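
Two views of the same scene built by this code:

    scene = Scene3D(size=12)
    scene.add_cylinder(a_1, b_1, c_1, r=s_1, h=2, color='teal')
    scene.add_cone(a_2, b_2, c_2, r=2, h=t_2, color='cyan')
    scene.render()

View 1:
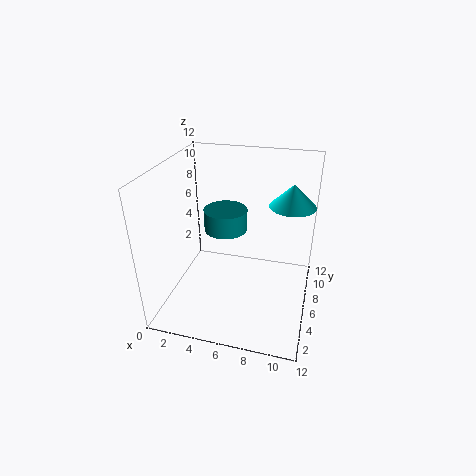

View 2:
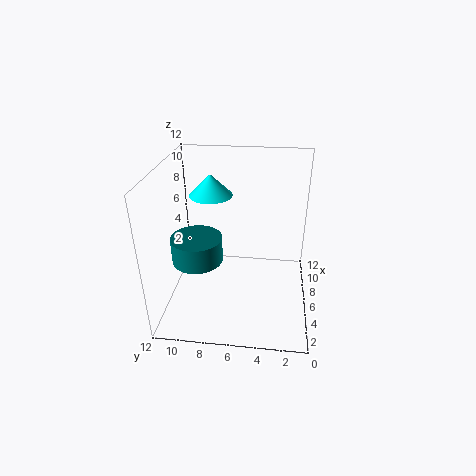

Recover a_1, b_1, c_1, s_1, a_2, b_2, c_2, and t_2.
a_1 = 4, b_1 = 9, c_1 = 5, s_1 = 2, a_2 = 10, b_2 = 9, c_2 = 8, t_2 = 2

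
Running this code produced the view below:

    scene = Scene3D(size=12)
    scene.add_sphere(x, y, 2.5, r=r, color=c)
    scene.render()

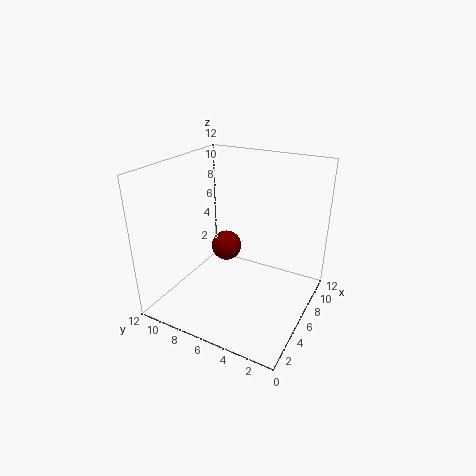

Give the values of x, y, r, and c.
x = 10, y = 9.5, r = 1.5, c = 'maroon'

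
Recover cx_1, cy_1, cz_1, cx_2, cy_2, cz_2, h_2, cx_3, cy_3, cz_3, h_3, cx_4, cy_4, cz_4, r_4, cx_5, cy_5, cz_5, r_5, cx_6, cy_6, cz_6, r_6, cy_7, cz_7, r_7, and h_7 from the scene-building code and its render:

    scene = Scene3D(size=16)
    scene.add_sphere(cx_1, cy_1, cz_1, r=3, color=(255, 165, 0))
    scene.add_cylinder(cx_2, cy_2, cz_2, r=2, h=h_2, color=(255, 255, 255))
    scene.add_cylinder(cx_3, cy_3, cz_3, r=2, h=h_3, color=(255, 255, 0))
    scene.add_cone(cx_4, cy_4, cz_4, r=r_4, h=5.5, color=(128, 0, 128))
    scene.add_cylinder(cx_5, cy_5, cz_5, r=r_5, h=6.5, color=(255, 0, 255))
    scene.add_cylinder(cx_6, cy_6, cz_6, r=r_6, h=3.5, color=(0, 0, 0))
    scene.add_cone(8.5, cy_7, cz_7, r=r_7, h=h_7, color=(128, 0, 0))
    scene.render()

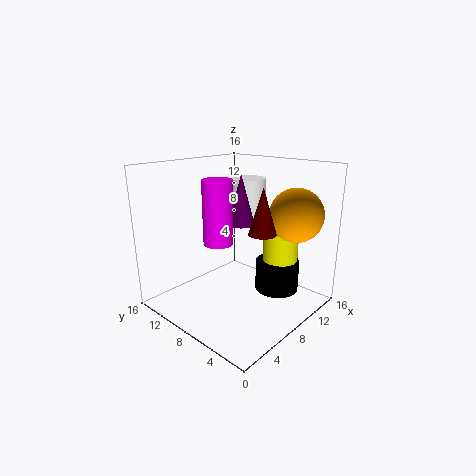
cx_1 = 12.5, cy_1 = 3.5, cz_1 = 10.5, cx_2 = 11.5, cy_2 = 9.5, cz_2 = 10, h_2 = 4, cx_3 = 12, cy_3 = 5, cz_3 = 4.5, h_3 = 3.5, cx_4 = 8.5, cy_4 = 8, cz_4 = 9.5, r_4 = 1.5, cx_5 = 4.5, cy_5 = 7.5, cz_5 = 8.5, r_5 = 1.5, cx_6 = 11.5, cy_6 = 5, cz_6 = 1.5, r_6 = 2.5, cy_7 = 5, cz_7 = 9, r_7 = 1.5, h_7 = 5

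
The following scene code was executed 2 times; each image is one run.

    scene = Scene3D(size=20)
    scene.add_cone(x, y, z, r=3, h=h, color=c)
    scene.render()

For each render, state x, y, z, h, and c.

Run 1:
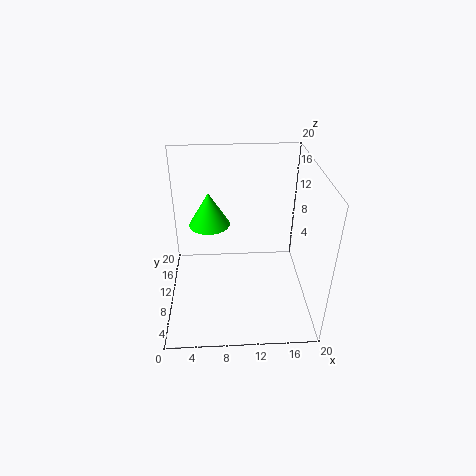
x = 6
y = 14
z = 10
h = 5
c = 'lime'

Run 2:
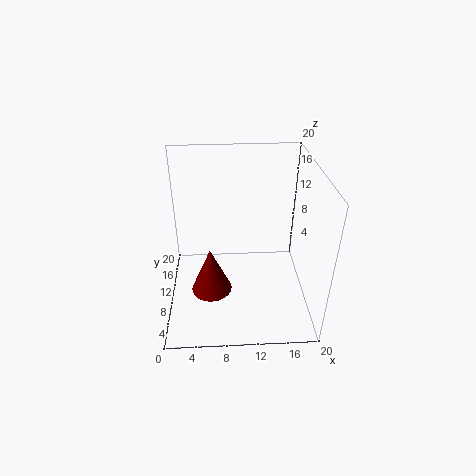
x = 6
y = 10
z = 1
h = 7
c = 'maroon'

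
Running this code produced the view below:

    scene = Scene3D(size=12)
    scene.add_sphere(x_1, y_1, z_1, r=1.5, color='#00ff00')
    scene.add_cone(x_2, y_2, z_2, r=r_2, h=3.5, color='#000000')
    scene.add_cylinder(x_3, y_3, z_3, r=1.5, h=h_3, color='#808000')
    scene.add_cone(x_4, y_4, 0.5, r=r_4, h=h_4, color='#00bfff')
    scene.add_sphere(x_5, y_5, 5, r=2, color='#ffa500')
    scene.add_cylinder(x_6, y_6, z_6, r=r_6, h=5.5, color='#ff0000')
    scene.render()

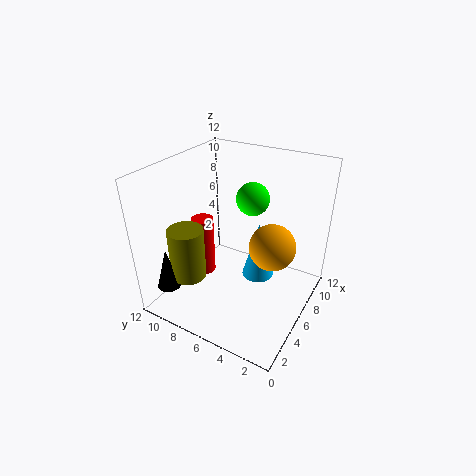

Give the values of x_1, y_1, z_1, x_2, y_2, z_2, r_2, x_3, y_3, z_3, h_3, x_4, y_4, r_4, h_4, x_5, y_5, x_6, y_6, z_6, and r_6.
x_1 = 9.5; y_1 = 6.5; z_1 = 8; x_2 = 2; y_2 = 10.5; z_2 = 2; r_2 = 1; x_3 = 3.5; y_3 = 9.5; z_3 = 2.5; h_3 = 4.5; x_4 = 9; y_4 = 5.5; r_4 = 1.5; h_4 = 5.5; x_5 = 7.5; y_5 = 3.5; x_6 = 6.5; y_6 = 10; z_6 = 1; r_6 = 1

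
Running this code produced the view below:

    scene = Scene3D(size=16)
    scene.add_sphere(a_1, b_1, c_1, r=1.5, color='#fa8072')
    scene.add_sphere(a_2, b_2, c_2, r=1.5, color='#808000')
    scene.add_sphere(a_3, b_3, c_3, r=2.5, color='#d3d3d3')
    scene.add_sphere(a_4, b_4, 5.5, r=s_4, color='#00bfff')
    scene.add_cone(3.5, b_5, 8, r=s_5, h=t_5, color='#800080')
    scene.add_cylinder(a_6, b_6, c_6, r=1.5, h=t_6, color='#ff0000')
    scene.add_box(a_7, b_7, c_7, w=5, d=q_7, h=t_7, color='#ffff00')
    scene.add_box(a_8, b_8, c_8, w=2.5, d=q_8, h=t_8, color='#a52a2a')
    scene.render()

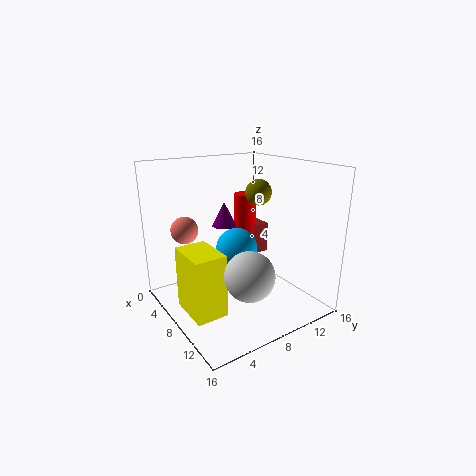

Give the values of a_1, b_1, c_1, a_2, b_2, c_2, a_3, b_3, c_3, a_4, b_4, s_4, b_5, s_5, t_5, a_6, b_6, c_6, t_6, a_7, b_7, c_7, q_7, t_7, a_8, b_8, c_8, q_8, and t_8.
a_1 = 5, b_1 = 3, c_1 = 9, a_2 = 7, b_2 = 11.5, c_2 = 12.5, a_3 = 13, b_3 = 6, c_3 = 6, a_4 = 5.5, b_4 = 9.5, s_4 = 2.5, b_5 = 9, s_5 = 1.5, t_5 = 3, a_6 = 1.5, b_6 = 13.5, c_6 = 6, t_6 = 5, a_7 = 5.5, b_7 = 1.5, c_7 = 0.5, q_7 = 3.5, t_7 = 7, a_8 = 1, b_8 = 14, c_8 = 3, q_8 = 2, t_8 = 4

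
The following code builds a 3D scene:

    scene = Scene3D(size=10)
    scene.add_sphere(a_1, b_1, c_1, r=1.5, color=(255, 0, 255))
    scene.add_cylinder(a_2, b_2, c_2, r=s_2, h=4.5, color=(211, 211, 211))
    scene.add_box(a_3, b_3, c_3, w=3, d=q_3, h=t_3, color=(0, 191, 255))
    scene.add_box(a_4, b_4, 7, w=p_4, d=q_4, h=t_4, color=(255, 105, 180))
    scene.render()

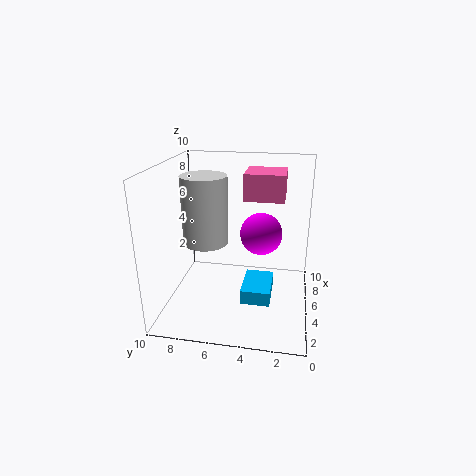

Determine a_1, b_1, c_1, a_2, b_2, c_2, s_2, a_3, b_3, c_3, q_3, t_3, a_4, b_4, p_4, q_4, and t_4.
a_1 = 6, b_1 = 3.5, c_1 = 5, a_2 = 4, b_2 = 7, c_2 = 5, s_2 = 1.5, a_3 = 3, b_3 = 2.5, c_3 = 1, q_3 = 2, t_3 = 1, a_4 = 7, b_4 = 2, p_4 = 3, q_4 = 3, t_4 = 2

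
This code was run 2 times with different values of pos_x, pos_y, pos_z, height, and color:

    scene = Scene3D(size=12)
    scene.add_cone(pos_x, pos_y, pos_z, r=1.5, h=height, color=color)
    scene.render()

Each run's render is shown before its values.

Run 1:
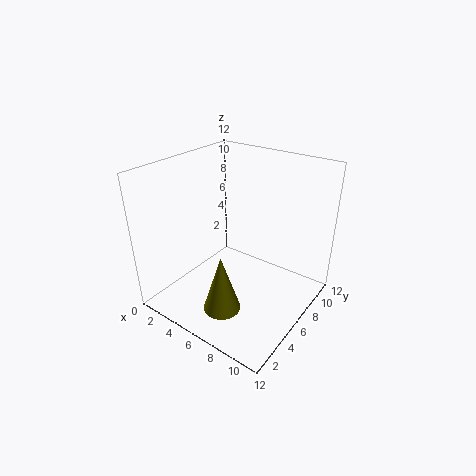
pos_x = 6.75
pos_y = 2.75
pos_z = 1.25
height = 4.75
color = 'olive'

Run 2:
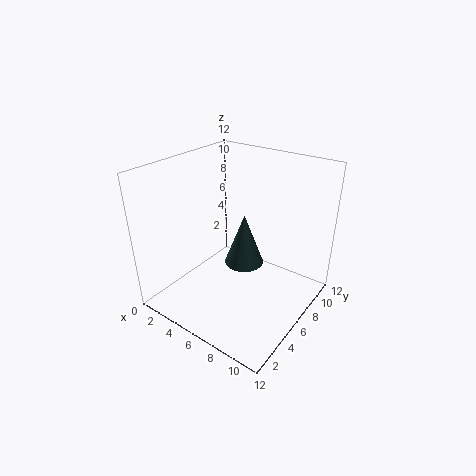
pos_x = 7.5
pos_y = 4.75
pos_z = 5
height = 4
color = 'darkslategray'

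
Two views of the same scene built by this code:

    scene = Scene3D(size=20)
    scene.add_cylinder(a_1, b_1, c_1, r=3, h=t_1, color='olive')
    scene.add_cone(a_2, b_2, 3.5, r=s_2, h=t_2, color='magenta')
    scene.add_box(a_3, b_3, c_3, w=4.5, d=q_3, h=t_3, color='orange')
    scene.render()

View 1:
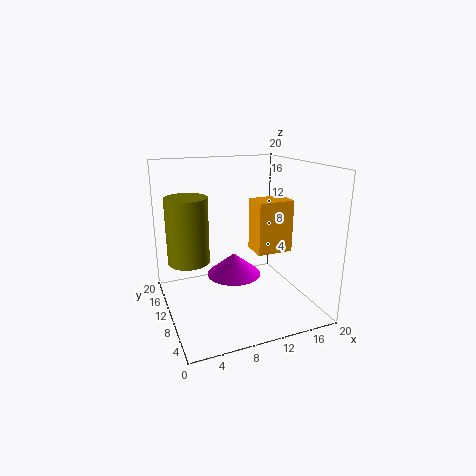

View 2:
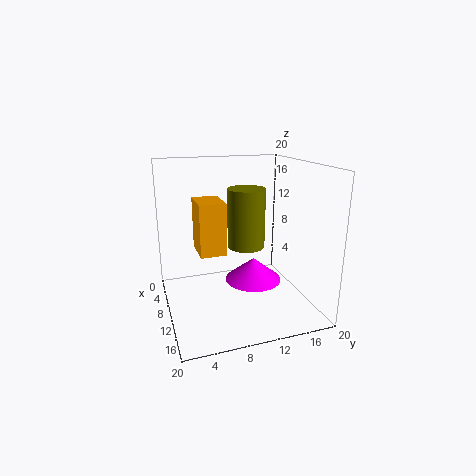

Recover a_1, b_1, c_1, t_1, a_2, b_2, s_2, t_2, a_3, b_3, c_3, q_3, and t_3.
a_1 = 3.75, b_1 = 13.5, c_1 = 6, t_1 = 9.5, a_2 = 10.25, b_2 = 12.25, s_2 = 4, t_2 = 3.25, a_3 = 10.25, b_3 = 3.75, c_3 = 9.75, q_3 = 3.25, t_3 = 6.5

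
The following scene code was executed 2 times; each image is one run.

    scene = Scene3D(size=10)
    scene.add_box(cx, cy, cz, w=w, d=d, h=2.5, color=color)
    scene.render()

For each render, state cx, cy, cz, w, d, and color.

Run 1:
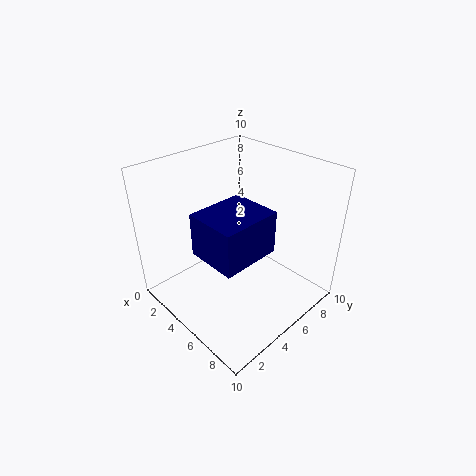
cx = 6
cy = 0.5
cz = 6.5
w = 3
d = 3.5
color = 'navy'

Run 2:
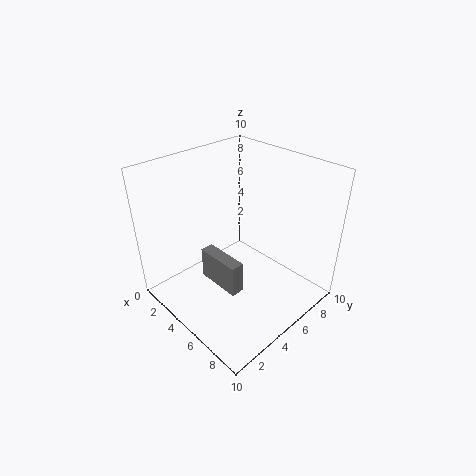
cx = 2
cy = 4
cz = 0.5
w = 3.5
d = 1
color = 'gray'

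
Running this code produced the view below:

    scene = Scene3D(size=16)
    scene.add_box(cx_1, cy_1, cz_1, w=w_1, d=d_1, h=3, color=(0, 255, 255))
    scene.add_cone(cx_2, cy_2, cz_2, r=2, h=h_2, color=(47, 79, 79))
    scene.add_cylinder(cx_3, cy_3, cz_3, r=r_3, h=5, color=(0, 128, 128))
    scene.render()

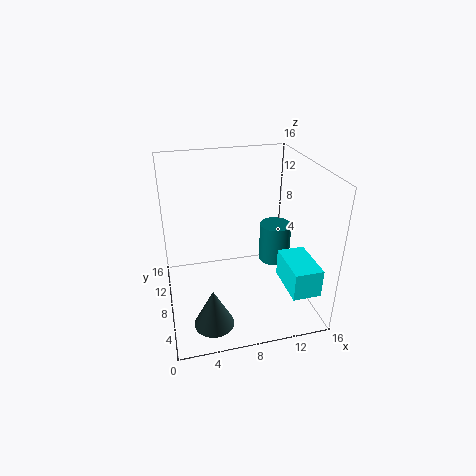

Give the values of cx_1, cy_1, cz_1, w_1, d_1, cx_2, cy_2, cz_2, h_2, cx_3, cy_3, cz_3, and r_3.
cx_1 = 12
cy_1 = 1
cz_1 = 4
w_1 = 3
d_1 = 5
cx_2 = 4
cy_2 = 2
cz_2 = 2
h_2 = 4
cx_3 = 14
cy_3 = 12
cz_3 = 2
r_3 = 2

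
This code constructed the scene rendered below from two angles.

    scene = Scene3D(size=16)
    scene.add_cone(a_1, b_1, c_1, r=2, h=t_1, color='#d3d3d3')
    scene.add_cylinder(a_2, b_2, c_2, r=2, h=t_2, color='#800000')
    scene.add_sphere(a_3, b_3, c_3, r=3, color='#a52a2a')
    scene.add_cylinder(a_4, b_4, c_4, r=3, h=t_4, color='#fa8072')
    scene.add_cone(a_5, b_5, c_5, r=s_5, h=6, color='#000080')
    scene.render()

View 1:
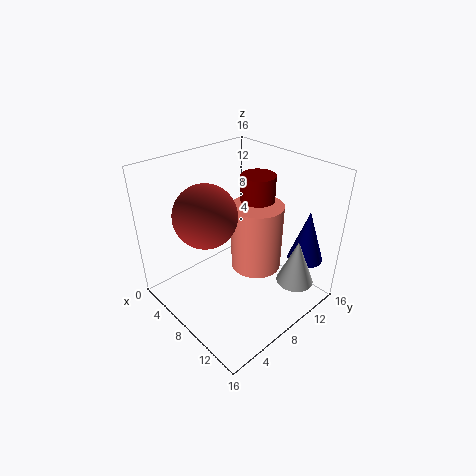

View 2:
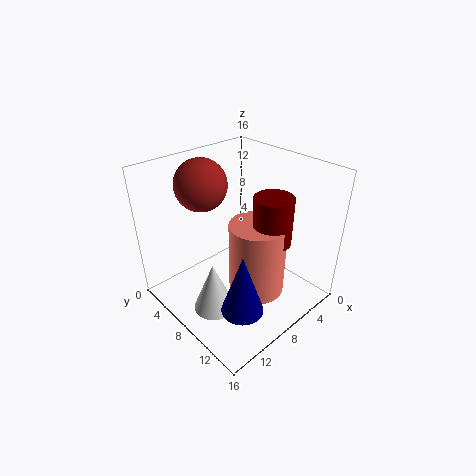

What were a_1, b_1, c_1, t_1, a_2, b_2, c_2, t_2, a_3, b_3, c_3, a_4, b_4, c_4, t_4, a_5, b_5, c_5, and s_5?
a_1 = 14; b_1 = 11; c_1 = 4; t_1 = 5; a_2 = 7; b_2 = 12; c_2 = 9; t_2 = 5; a_3 = 9; b_3 = 3; c_3 = 13; a_4 = 8; b_4 = 11; c_4 = 3; t_4 = 8; a_5 = 13; b_5 = 14; c_5 = 5; s_5 = 2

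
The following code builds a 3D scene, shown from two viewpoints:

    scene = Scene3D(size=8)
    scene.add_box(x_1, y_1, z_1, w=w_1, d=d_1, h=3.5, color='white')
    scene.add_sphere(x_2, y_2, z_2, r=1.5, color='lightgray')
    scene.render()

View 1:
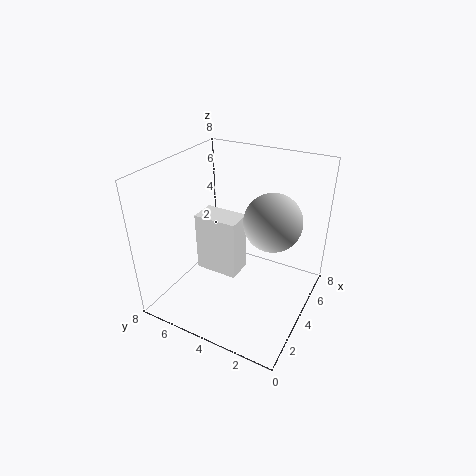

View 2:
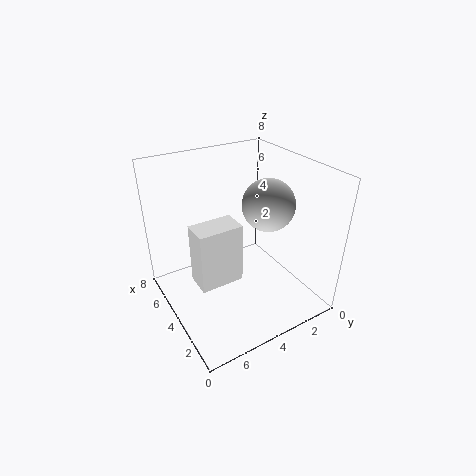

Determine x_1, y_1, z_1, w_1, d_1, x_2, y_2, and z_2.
x_1 = 3.5, y_1 = 4, z_1 = 1.5, w_1 = 1.5, d_1 = 2.5, x_2 = 4, y_2 = 2, z_2 = 5.5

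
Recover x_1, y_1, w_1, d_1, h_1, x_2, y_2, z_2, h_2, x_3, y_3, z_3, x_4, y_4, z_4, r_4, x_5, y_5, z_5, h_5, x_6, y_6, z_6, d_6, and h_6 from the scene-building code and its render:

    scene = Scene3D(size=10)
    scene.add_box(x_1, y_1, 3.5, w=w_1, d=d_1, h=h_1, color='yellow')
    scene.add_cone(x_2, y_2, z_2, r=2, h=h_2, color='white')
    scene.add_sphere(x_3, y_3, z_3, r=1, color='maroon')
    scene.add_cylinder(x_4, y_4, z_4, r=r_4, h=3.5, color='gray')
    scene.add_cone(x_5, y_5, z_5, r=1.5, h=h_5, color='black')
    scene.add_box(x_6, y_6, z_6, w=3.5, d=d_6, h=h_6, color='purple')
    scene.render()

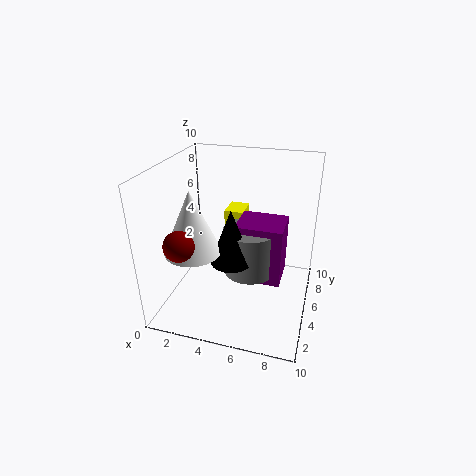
x_1 = 3, y_1 = 8, w_1 = 1.5, d_1 = 2, h_1 = 2, x_2 = 2, y_2 = 4, z_2 = 4, h_2 = 4.5, x_3 = 2, y_3 = 2, z_3 = 5.5, x_4 = 5.5, y_4 = 6.5, z_4 = 1.5, r_4 = 2, x_5 = 4.5, y_5 = 5, z_5 = 3, h_5 = 4, x_6 = 4.5, y_6 = 5.5, z_6 = 1, d_6 = 3, h_6 = 4.5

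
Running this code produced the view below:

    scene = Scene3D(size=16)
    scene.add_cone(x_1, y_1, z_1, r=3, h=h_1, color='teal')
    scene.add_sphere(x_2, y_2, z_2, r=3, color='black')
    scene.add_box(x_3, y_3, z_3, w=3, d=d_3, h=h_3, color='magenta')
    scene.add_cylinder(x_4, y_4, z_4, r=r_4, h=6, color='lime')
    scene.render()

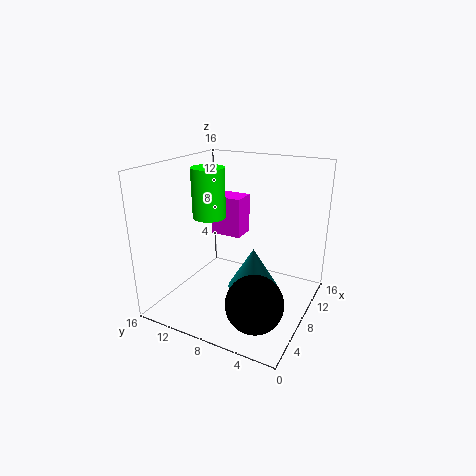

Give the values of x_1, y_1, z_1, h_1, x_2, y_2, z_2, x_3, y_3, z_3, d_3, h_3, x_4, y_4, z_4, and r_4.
x_1 = 10, y_1 = 7, z_1 = 1, h_1 = 5, x_2 = 4, y_2 = 4, z_2 = 3, x_3 = 12, y_3 = 10, z_3 = 6, d_3 = 4, h_3 = 5, x_4 = 10, y_4 = 13, z_4 = 9, r_4 = 2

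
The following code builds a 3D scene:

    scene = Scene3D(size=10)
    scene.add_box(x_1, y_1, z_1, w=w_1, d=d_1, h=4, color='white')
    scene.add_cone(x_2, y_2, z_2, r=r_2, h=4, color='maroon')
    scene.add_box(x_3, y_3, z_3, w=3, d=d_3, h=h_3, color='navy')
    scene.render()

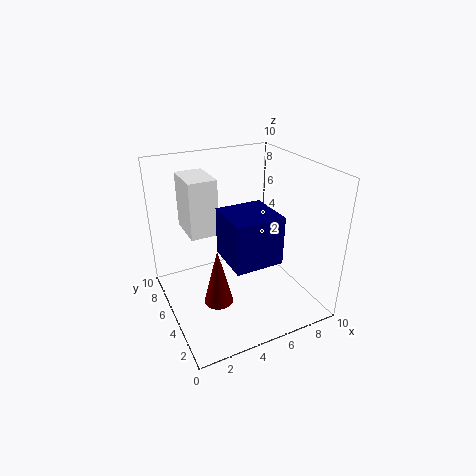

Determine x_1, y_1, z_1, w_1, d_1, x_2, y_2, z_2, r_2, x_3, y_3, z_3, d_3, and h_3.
x_1 = 2, y_1 = 6, z_1 = 5, w_1 = 2, d_1 = 3, x_2 = 3, y_2 = 4, z_2 = 1, r_2 = 1, x_3 = 3, y_3 = 1, z_3 = 5, d_3 = 3, h_3 = 3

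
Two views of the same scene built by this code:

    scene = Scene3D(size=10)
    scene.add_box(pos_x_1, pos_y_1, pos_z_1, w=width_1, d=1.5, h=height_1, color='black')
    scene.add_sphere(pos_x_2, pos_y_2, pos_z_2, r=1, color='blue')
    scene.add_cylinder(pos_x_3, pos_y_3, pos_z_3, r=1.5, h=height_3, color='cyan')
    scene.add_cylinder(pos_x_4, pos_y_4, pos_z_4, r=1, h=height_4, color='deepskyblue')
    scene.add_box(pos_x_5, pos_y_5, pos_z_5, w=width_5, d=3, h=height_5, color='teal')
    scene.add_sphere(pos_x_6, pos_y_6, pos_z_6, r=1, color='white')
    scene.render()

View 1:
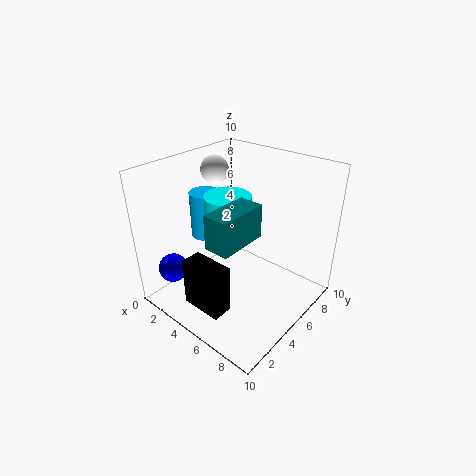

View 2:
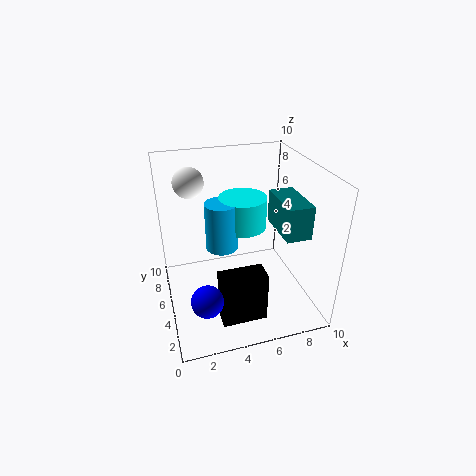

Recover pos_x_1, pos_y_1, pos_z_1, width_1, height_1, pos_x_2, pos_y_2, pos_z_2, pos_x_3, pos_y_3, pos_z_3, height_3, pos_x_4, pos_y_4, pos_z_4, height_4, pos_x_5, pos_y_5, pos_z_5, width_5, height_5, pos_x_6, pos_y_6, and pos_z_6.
pos_x_1 = 3, pos_y_1 = 1.5, pos_z_1 = 0.5, width_1 = 3, height_1 = 3.5, pos_x_2 = 2, pos_y_2 = 1.5, pos_z_2 = 3, pos_x_3 = 5, pos_y_3 = 4, pos_z_3 = 6.5, height_3 = 2, pos_x_4 = 3.5, pos_y_4 = 3.5, pos_z_4 = 5.5, height_4 = 3, pos_x_5 = 6.5, pos_y_5 = 0.5, pos_z_5 = 7, width_5 = 1.5, height_5 = 2, pos_x_6 = 2, pos_y_6 = 6, pos_z_6 = 9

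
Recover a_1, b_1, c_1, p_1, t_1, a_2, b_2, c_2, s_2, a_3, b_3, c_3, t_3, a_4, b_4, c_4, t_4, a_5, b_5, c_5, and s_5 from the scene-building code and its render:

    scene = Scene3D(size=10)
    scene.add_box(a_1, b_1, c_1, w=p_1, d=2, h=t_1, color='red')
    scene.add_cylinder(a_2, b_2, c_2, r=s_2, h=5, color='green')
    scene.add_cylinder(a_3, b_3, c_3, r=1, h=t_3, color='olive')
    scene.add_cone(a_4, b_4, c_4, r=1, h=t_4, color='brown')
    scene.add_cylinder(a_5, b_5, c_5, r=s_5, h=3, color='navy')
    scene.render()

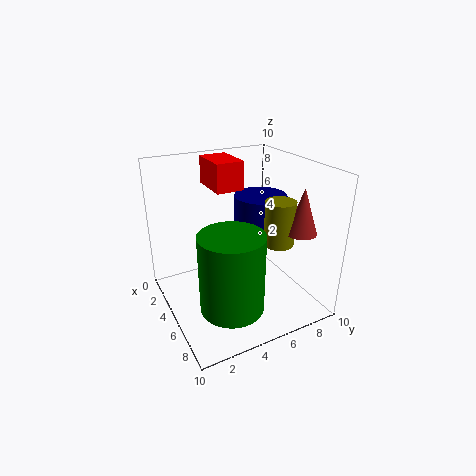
a_1 = 1
b_1 = 4
c_1 = 8
p_1 = 3
t_1 = 2
a_2 = 8
b_2 = 3
c_2 = 2
s_2 = 2
a_3 = 7
b_3 = 7
c_3 = 5
t_3 = 3
a_4 = 8
b_4 = 8
c_4 = 6
t_4 = 3
a_5 = 3
b_5 = 8
c_5 = 4
s_5 = 2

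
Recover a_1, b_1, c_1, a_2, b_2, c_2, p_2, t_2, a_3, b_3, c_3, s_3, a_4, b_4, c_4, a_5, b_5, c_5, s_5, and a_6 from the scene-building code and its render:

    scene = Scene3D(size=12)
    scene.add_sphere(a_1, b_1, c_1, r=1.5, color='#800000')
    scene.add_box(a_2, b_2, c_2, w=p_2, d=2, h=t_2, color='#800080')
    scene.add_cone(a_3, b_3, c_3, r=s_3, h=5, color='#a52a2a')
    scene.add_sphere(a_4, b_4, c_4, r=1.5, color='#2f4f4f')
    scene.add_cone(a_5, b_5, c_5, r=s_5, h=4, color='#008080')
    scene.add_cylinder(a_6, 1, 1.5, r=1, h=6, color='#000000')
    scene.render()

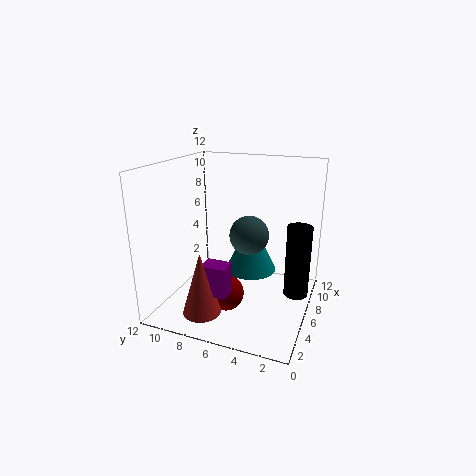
a_1 = 4.5; b_1 = 6.5; c_1 = 1.5; a_2 = 2; b_2 = 5.5; c_2 = 2.5; p_2 = 1.5; t_2 = 2.5; a_3 = 2; b_3 = 7.5; c_3 = 1; s_3 = 1.5; a_4 = 4.5; b_4 = 4.5; c_4 = 7; a_5 = 5; b_5 = 4.5; c_5 = 4; s_5 = 2; a_6 = 6.5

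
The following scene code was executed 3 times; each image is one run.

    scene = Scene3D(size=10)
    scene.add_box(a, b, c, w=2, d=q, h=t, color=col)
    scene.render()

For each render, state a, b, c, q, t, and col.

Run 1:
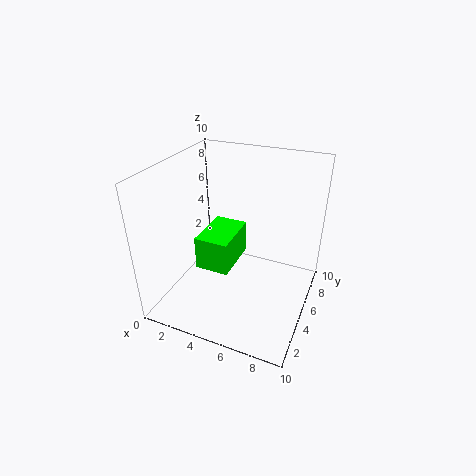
a = 4, b = 1, c = 5, q = 3, t = 2, col = 'lime'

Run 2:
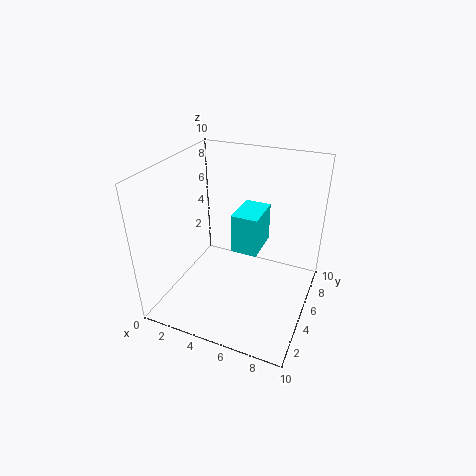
a = 4, b = 6, c = 3, q = 3, t = 3, col = 'cyan'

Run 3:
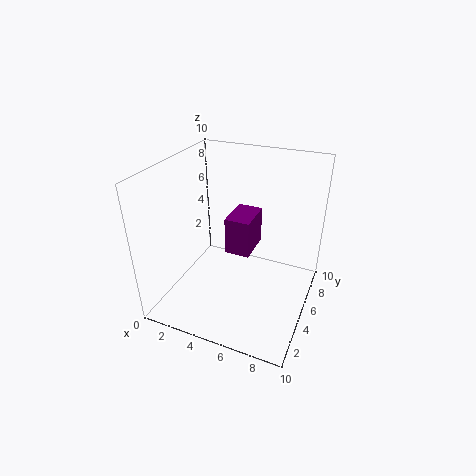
a = 3, b = 7, c = 2, q = 3, t = 3, col = 'purple'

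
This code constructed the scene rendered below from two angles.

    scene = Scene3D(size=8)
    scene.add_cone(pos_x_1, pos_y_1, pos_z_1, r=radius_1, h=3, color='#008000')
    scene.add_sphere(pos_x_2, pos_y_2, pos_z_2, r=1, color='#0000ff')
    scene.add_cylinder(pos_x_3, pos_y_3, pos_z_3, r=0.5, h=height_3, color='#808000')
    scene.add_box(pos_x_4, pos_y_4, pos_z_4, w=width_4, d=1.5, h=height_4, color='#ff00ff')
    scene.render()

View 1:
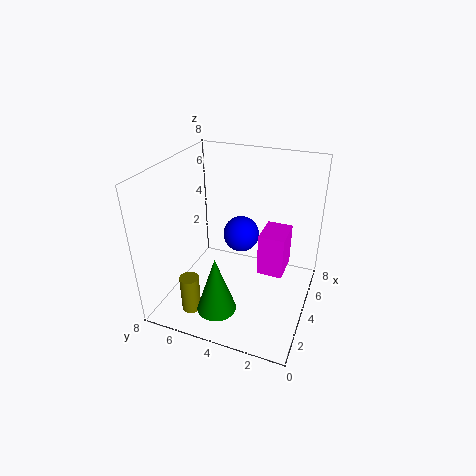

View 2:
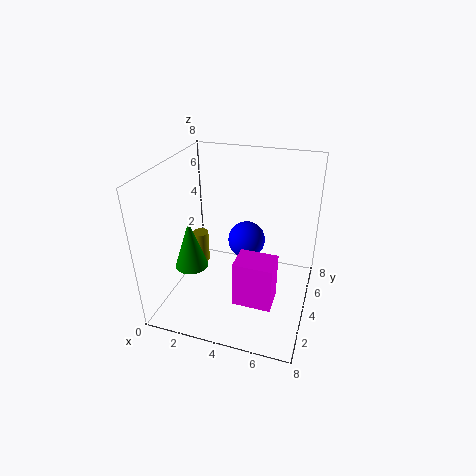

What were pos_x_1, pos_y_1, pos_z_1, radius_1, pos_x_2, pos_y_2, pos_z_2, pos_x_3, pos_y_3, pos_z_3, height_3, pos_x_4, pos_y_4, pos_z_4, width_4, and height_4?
pos_x_1 = 1, pos_y_1 = 4, pos_z_1 = 1.5, radius_1 = 1, pos_x_2 = 4.5, pos_y_2 = 4, pos_z_2 = 4, pos_x_3 = 1, pos_y_3 = 5.5, pos_z_3 = 1, height_3 = 2, pos_x_4 = 4.5, pos_y_4 = 1.5, pos_z_4 = 1.5, width_4 = 2, height_4 = 2.5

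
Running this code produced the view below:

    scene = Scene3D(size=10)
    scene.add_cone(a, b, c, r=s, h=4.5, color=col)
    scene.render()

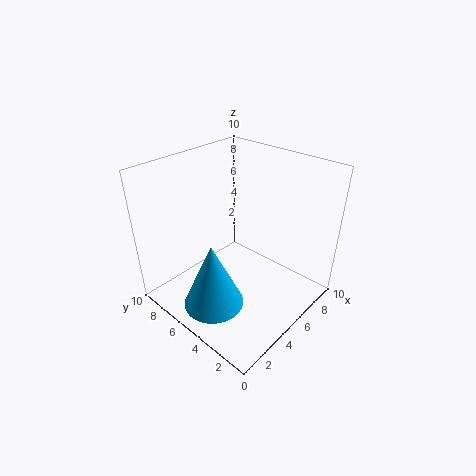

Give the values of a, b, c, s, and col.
a = 2
b = 4.5
c = 1.5
s = 2
col = 'deepskyblue'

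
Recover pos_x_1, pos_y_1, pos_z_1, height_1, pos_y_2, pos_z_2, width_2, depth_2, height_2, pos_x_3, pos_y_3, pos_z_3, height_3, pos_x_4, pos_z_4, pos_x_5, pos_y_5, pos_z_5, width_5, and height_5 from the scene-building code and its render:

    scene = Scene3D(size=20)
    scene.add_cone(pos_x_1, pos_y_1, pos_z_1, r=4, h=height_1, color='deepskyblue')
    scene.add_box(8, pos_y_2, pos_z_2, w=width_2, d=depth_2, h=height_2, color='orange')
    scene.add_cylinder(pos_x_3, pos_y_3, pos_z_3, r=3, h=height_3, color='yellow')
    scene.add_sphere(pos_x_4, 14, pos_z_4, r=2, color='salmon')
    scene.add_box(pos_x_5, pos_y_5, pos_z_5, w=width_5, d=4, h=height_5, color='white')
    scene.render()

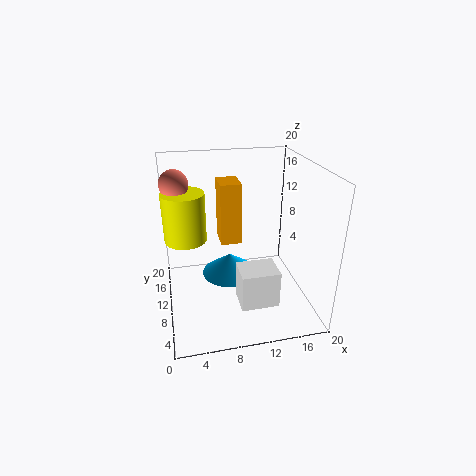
pos_x_1 = 9, pos_y_1 = 11, pos_z_1 = 4, height_1 = 3, pos_y_2 = 12, pos_z_2 = 8, width_2 = 3, depth_2 = 4, height_2 = 9, pos_x_3 = 3, pos_y_3 = 13, pos_z_3 = 9, height_3 = 7, pos_x_4 = 2, pos_z_4 = 17, pos_x_5 = 9, pos_y_5 = 3, pos_z_5 = 3, width_5 = 5, height_5 = 5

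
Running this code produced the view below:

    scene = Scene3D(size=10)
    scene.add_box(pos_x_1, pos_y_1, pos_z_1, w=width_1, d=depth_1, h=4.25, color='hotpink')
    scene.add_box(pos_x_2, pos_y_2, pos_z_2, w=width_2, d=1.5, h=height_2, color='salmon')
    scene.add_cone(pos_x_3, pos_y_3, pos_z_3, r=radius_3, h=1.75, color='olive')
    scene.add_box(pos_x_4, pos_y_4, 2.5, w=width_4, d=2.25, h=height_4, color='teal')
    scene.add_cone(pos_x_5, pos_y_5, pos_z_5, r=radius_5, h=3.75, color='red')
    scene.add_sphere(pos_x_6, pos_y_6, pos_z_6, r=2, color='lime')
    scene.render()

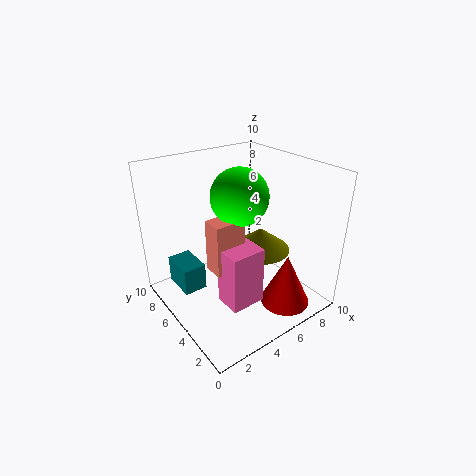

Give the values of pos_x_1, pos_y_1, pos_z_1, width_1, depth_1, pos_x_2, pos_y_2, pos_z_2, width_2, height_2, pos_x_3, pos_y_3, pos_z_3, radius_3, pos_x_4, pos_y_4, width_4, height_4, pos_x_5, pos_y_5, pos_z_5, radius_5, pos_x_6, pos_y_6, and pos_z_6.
pos_x_1 = 3.25
pos_y_1 = 3
pos_z_1 = 0.5
width_1 = 2.5
depth_1 = 2
pos_x_2 = 3
pos_y_2 = 4.5
pos_z_2 = 2.75
width_2 = 2.25
height_2 = 3.75
pos_x_3 = 7.5
pos_y_3 = 5.5
pos_z_3 = 3
radius_3 = 2.25
pos_x_4 = 0.5
pos_y_4 = 4.5
width_4 = 1.5
height_4 = 1.75
pos_x_5 = 7.25
pos_y_5 = 2.25
pos_z_5 = 0.25
radius_5 = 1.75
pos_x_6 = 5.5
pos_y_6 = 5.5
pos_z_6 = 7.75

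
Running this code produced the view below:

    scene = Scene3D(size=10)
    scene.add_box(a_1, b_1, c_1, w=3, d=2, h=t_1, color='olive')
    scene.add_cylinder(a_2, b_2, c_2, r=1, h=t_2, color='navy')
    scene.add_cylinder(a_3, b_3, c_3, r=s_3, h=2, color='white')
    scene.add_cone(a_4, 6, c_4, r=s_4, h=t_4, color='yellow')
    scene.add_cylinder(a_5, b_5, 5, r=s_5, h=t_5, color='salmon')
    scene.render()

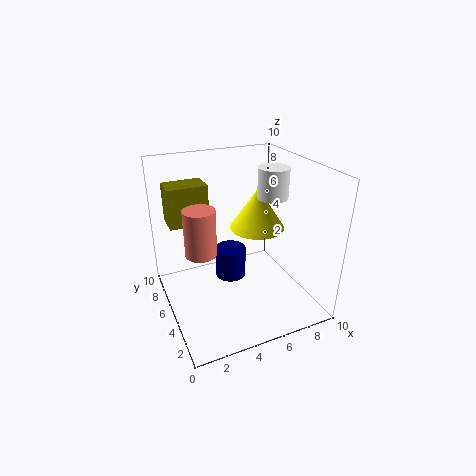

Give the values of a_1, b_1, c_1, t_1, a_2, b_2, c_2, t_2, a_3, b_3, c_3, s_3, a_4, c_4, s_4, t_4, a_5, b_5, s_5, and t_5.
a_1 = 1; b_1 = 8; c_1 = 5; t_1 = 3; a_2 = 4; b_2 = 4; c_2 = 3; t_2 = 2; a_3 = 7; b_3 = 4; c_3 = 8; s_3 = 1; a_4 = 7; c_4 = 5; s_4 = 2; t_4 = 3; a_5 = 2; b_5 = 4; s_5 = 1; t_5 = 3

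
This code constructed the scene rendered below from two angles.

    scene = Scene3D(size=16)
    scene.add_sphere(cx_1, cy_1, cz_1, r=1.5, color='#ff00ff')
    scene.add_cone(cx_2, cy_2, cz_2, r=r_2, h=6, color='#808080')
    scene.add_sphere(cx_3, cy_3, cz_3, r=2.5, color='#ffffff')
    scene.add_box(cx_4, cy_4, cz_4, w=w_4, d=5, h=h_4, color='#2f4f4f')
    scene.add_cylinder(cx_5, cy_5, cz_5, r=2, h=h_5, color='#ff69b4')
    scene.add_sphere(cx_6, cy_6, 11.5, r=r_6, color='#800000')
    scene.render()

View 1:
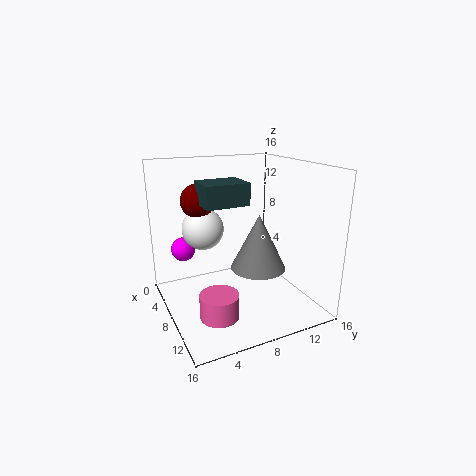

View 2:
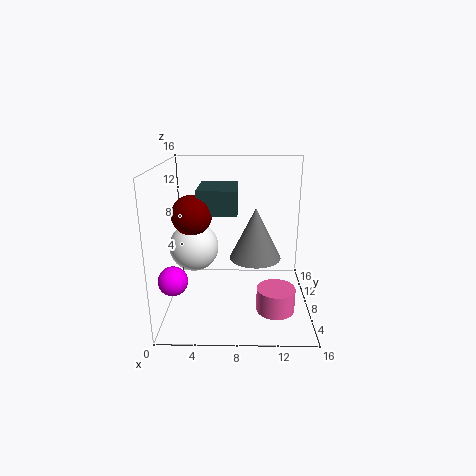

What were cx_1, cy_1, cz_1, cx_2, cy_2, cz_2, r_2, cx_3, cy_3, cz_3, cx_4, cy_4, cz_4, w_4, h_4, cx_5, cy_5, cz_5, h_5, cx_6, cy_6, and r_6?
cx_1 = 1.5
cy_1 = 3.5
cz_1 = 5
cx_2 = 10
cy_2 = 9.5
cz_2 = 5
r_2 = 3
cx_3 = 3.5
cy_3 = 5.5
cz_3 = 8
cx_4 = 4
cy_4 = 4.5
cz_4 = 11.5
w_4 = 4
h_4 = 2.5
cx_5 = 12
cy_5 = 4
cz_5 = 1.5
h_5 = 2.5
cx_6 = 3.5
cy_6 = 5
r_6 = 2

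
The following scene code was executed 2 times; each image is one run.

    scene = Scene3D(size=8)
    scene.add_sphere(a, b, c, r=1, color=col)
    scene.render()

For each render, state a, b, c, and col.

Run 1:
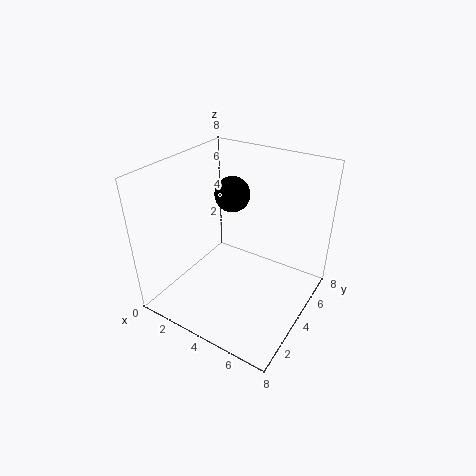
a = 3; b = 5; c = 6; col = 'black'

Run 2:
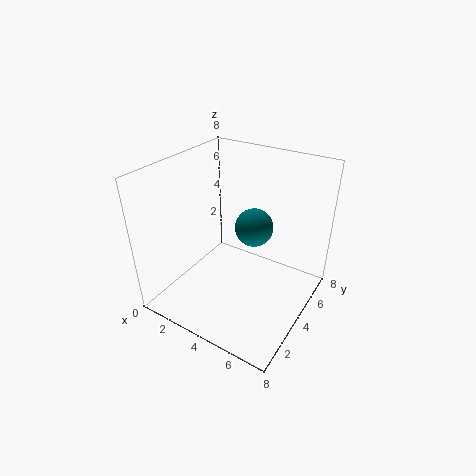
a = 5; b = 4; c = 5; col = 'teal'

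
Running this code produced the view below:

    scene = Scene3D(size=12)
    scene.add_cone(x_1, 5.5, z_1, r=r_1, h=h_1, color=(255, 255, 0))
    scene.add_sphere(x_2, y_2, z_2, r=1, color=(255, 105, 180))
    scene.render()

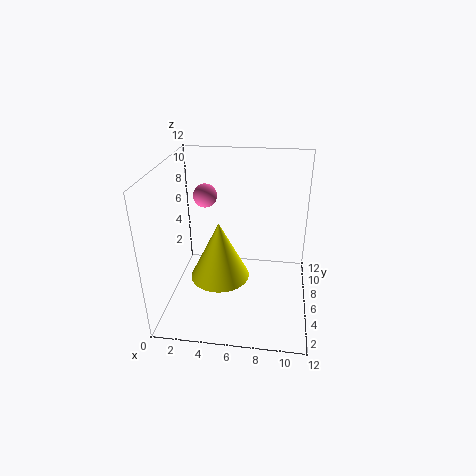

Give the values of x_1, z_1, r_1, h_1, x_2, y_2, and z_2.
x_1 = 4.5, z_1 = 2.5, r_1 = 2.5, h_1 = 5, x_2 = 3, y_2 = 7.5, z_2 = 9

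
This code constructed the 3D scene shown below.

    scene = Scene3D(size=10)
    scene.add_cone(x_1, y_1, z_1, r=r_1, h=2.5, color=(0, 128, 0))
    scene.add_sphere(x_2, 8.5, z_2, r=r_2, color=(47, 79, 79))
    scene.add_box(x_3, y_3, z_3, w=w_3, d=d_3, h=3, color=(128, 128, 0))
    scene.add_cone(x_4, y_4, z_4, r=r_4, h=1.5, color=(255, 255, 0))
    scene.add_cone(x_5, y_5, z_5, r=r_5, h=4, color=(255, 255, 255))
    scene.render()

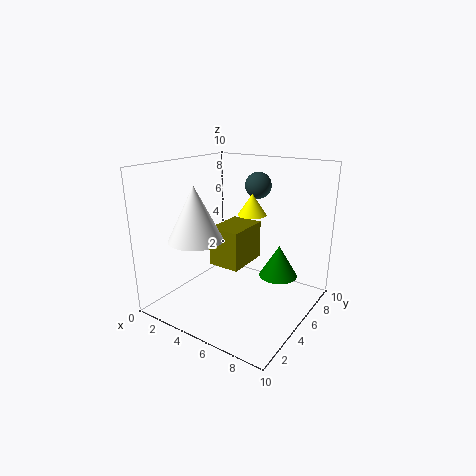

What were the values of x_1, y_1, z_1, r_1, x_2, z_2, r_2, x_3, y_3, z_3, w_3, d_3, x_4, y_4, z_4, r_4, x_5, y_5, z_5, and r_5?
x_1 = 6.5, y_1 = 8.5, z_1 = 1, r_1 = 1.5, x_2 = 4.5, z_2 = 8, r_2 = 1, x_3 = 2, y_3 = 5.5, z_3 = 2, w_3 = 2.5, d_3 = 3.5, x_4 = 5.5, y_4 = 6, z_4 = 6.5, r_4 = 1, x_5 = 2, y_5 = 4, z_5 = 4.5, r_5 = 2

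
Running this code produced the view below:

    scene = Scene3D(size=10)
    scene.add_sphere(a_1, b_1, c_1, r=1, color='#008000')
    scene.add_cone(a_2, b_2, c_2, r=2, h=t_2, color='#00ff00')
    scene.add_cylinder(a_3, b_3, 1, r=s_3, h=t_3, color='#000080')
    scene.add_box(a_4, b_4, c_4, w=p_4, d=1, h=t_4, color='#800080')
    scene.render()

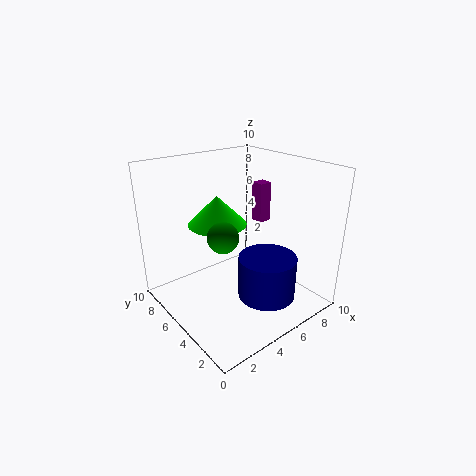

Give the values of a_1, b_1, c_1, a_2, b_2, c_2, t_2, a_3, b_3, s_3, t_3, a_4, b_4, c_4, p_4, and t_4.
a_1 = 3, b_1 = 4, c_1 = 6, a_2 = 4, b_2 = 6, c_2 = 6, t_2 = 2, a_3 = 6, b_3 = 3, s_3 = 2, t_3 = 3, a_4 = 8, b_4 = 6, c_4 = 5, p_4 = 1, t_4 = 3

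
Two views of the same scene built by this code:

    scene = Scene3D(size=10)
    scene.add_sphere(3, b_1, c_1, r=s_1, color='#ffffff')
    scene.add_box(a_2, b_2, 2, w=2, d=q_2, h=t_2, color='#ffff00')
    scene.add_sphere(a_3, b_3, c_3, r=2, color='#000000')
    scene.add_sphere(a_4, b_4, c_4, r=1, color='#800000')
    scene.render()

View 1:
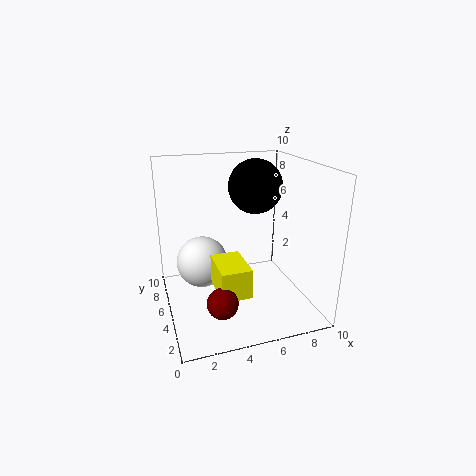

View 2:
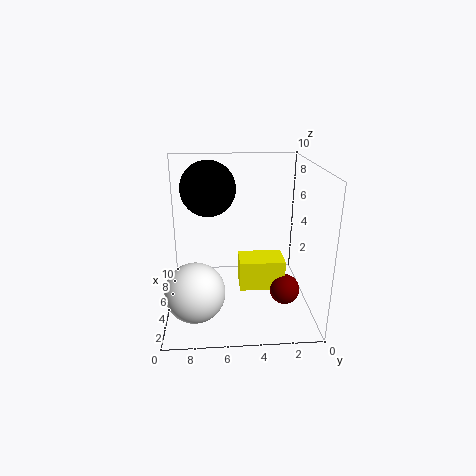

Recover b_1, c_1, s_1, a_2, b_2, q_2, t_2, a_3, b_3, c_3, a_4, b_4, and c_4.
b_1 = 8
c_1 = 2
s_1 = 2
a_2 = 3
b_2 = 2
q_2 = 3
t_2 = 2
a_3 = 7
b_3 = 7
c_3 = 8
a_4 = 3
b_4 = 2
c_4 = 2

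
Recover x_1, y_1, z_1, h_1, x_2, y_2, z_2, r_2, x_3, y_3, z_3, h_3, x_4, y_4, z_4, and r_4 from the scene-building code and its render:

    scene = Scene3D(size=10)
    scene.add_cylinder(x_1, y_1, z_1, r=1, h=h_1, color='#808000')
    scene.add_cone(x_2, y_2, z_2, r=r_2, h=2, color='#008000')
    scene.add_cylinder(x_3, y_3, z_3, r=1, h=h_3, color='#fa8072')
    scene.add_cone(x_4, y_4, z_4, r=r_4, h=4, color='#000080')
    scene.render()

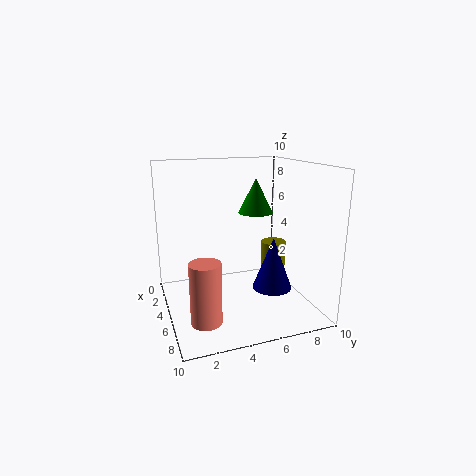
x_1 = 2.5, y_1 = 9, z_1 = 1.5, h_1 = 2, x_2 = 8, y_2 = 5, z_2 = 7.5, r_2 = 1, x_3 = 7.5, y_3 = 2, z_3 = 0.5, h_3 = 4, x_4 = 4.5, y_4 = 8, z_4 = 0.5, r_4 = 1.5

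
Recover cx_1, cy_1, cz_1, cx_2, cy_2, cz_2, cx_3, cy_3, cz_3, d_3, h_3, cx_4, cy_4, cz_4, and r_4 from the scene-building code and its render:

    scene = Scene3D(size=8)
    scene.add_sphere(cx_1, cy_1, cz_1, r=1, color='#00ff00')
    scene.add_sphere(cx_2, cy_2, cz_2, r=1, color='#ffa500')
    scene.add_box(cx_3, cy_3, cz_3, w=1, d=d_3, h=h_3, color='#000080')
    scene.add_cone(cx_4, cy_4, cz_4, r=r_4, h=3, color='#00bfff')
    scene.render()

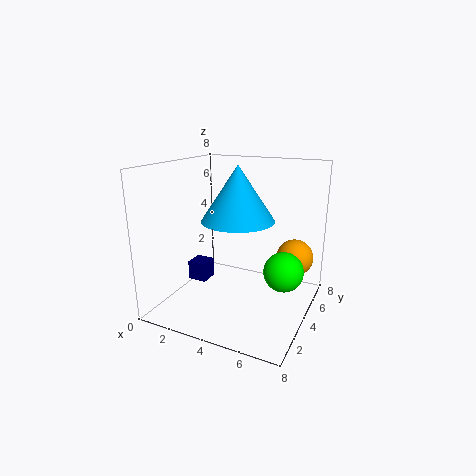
cx_1 = 7, cy_1 = 3, cz_1 = 3, cx_2 = 7, cy_2 = 5, cz_2 = 3, cx_3 = 2, cy_3 = 2, cz_3 = 2, d_3 = 1, h_3 = 1, cx_4 = 4, cy_4 = 4, cz_4 = 5, r_4 = 2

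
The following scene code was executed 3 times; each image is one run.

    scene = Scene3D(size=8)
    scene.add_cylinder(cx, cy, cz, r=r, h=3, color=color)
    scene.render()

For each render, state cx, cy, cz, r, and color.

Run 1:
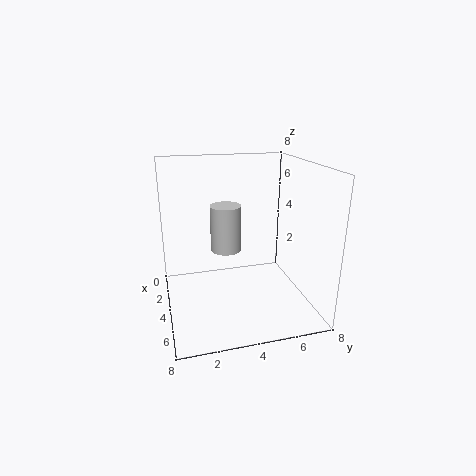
cx = 1
cy = 4
cz = 2
r = 1
color = 'lightgray'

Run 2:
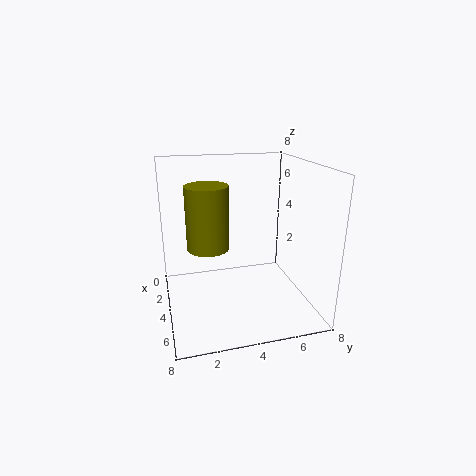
cx = 6
cy = 2
cz = 4.5
r = 1
color = 'olive'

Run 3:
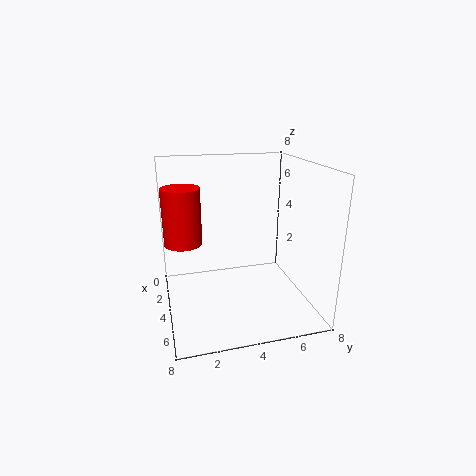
cx = 4
cy = 1
cz = 4
r = 1
color = 'red'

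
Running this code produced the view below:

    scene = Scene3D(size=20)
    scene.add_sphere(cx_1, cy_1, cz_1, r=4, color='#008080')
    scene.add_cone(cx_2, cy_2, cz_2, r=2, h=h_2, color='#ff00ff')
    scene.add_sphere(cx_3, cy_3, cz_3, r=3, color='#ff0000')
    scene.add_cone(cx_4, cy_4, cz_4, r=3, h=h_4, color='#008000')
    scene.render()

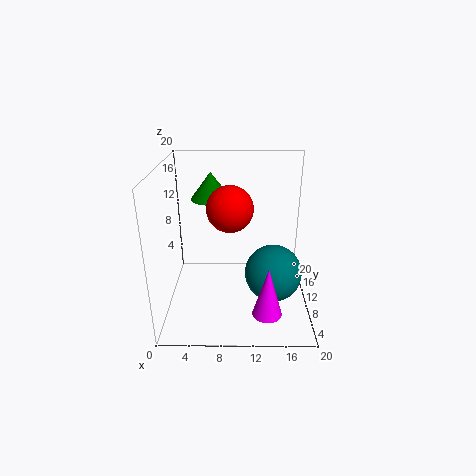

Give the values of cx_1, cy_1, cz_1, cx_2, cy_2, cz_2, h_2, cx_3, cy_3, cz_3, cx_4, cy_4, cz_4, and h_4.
cx_1 = 15; cy_1 = 9; cz_1 = 5; cx_2 = 14; cy_2 = 5; cz_2 = 1; h_2 = 7; cx_3 = 9; cy_3 = 8; cz_3 = 15; cx_4 = 6; cy_4 = 15; cz_4 = 14; h_4 = 4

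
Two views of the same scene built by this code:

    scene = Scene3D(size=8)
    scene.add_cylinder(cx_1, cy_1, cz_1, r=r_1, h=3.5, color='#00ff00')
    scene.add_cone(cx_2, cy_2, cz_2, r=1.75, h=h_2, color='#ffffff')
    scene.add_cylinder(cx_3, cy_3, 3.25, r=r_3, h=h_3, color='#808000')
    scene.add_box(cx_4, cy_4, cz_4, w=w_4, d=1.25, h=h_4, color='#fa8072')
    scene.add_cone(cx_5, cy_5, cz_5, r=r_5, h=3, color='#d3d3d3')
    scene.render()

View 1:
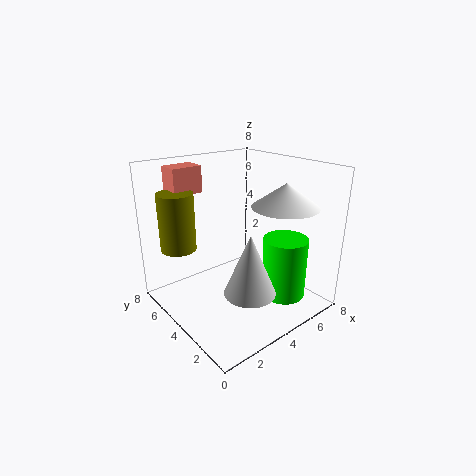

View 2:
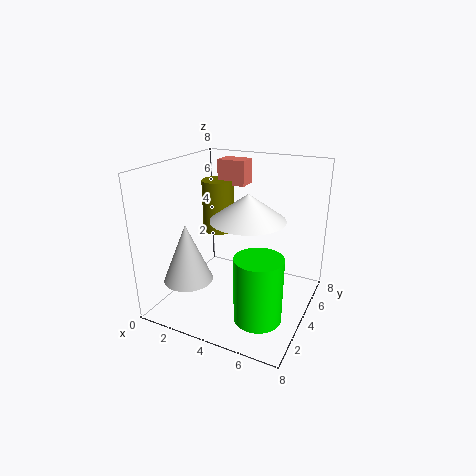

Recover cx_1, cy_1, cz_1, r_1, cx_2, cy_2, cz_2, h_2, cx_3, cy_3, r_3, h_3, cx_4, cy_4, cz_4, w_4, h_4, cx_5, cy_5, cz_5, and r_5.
cx_1 = 6, cy_1 = 2.25, cz_1 = 0.5, r_1 = 1.25, cx_2 = 5.5, cy_2 = 2, cz_2 = 6, h_2 = 1.25, cx_3 = 1.5, cy_3 = 6.25, r_3 = 1, h_3 = 3.25, cx_4 = 1.5, cy_4 = 6.25, cz_4 = 6.25, w_4 = 1.75, h_4 = 1.5, cx_5 = 2.5, cy_5 = 1.25, cz_5 = 2.5, r_5 = 1.25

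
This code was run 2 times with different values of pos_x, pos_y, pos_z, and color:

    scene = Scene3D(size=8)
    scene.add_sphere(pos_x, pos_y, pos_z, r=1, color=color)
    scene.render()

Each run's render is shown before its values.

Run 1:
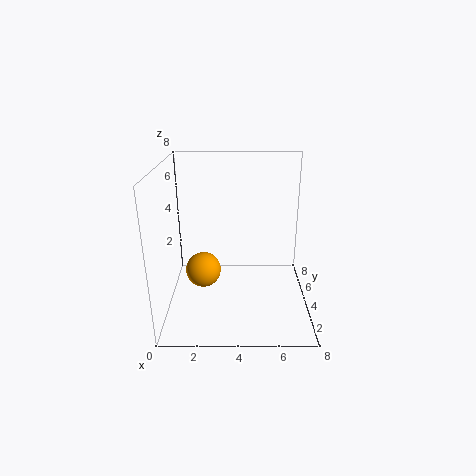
pos_x = 2
pos_y = 4
pos_z = 2
color = 'orange'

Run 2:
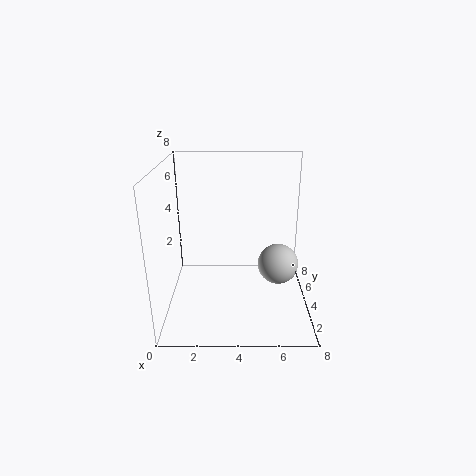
pos_x = 6
pos_y = 2
pos_z = 3.5
color = 'lightgray'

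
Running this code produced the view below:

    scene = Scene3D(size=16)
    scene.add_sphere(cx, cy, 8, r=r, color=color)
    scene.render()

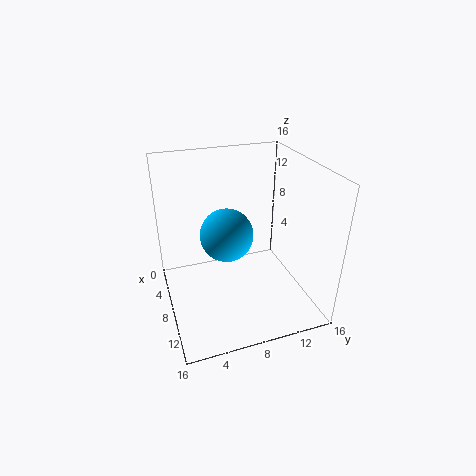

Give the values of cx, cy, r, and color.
cx = 7; cy = 7; r = 3; color = 'deepskyblue'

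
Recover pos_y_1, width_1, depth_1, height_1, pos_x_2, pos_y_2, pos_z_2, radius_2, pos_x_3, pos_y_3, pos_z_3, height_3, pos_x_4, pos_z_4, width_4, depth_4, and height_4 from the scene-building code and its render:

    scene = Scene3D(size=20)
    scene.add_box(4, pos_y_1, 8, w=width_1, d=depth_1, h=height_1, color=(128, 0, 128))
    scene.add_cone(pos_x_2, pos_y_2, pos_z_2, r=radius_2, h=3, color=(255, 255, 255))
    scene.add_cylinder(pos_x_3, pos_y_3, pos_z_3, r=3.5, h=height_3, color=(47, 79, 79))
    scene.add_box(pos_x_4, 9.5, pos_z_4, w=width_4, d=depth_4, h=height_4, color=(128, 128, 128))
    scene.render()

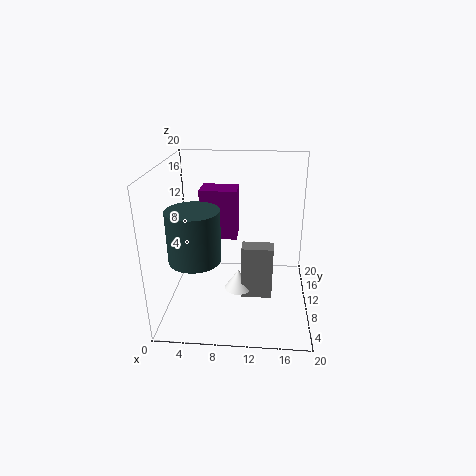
pos_y_1 = 13.5
width_1 = 5.5
depth_1 = 4
height_1 = 7.5
pos_x_2 = 10
pos_y_2 = 10.5
pos_z_2 = 1.5
radius_2 = 2
pos_x_3 = 4.5
pos_y_3 = 7
pos_z_3 = 8
height_3 = 7
pos_x_4 = 10.5
pos_z_4 = 0.5
width_4 = 4.5
depth_4 = 2.5
height_4 = 8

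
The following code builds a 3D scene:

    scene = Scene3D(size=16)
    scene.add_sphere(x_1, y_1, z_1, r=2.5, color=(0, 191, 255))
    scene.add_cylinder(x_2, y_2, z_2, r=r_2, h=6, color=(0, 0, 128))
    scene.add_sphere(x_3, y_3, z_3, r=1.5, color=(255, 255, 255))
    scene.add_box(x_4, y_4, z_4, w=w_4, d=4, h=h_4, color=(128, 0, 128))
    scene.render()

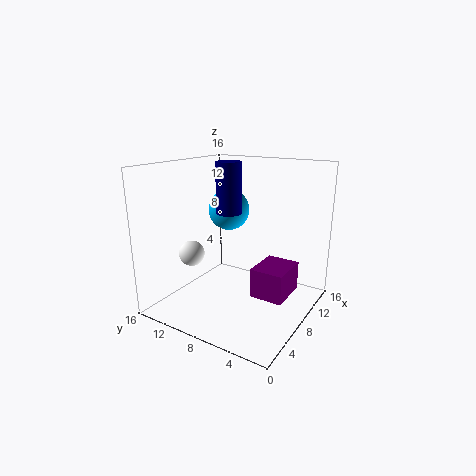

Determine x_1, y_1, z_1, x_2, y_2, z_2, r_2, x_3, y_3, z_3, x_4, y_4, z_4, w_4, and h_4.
x_1 = 11.5, y_1 = 11.5, z_1 = 10, x_2 = 10, y_2 = 10.5, z_2 = 10, r_2 = 1.5, x_3 = 6.5, y_3 = 13.5, z_3 = 5.5, x_4 = 9, y_4 = 3, z_4 = 0.5, w_4 = 5, h_4 = 3.5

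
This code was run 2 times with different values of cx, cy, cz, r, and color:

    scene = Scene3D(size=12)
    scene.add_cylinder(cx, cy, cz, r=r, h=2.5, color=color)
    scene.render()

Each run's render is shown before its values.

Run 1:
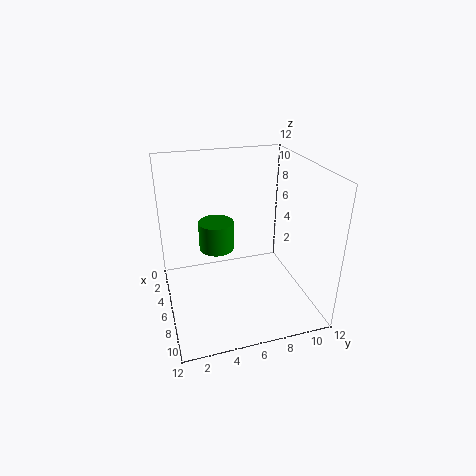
cx = 4.5
cy = 4.5
cz = 4.5
r = 1.5
color = 'green'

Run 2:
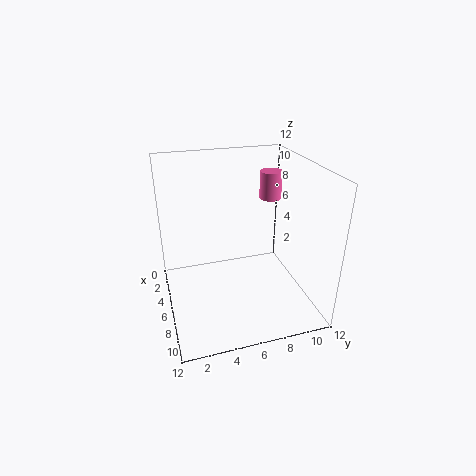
cx = 3
cy = 10
cz = 8
r = 1
color = 'hotpink'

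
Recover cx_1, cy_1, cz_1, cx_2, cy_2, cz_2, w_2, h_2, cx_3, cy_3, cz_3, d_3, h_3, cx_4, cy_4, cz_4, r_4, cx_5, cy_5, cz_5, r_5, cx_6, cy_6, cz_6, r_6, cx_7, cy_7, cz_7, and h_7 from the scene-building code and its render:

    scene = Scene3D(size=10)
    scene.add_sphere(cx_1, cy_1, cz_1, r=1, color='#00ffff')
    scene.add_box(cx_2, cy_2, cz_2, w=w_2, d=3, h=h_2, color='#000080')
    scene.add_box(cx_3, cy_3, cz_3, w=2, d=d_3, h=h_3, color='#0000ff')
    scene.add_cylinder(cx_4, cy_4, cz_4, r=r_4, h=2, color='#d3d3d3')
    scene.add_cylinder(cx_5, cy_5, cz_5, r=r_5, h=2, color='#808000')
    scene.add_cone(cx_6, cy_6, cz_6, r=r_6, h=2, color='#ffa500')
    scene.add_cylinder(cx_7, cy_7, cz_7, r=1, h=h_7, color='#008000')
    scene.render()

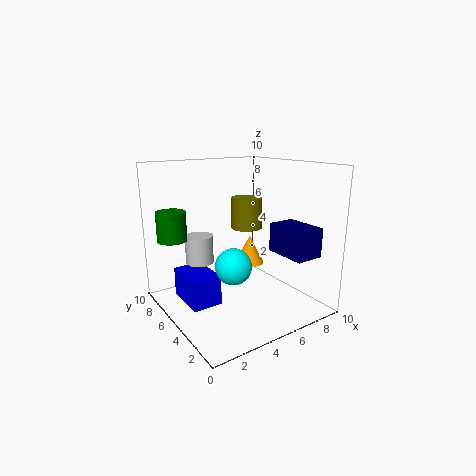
cx_1 = 2
cy_1 = 1
cz_1 = 5
cx_2 = 7
cy_2 = 1
cz_2 = 4
w_2 = 2
h_2 = 2
cx_3 = 1
cy_3 = 4
cz_3 = 1
d_3 = 3
h_3 = 2
cx_4 = 3
cy_4 = 7
cz_4 = 3
r_4 = 1
cx_5 = 5
cy_5 = 4
cz_5 = 6
r_5 = 1
cx_6 = 6
cy_6 = 5
cz_6 = 3
r_6 = 1
cx_7 = 1
cy_7 = 7
cz_7 = 5
h_7 = 2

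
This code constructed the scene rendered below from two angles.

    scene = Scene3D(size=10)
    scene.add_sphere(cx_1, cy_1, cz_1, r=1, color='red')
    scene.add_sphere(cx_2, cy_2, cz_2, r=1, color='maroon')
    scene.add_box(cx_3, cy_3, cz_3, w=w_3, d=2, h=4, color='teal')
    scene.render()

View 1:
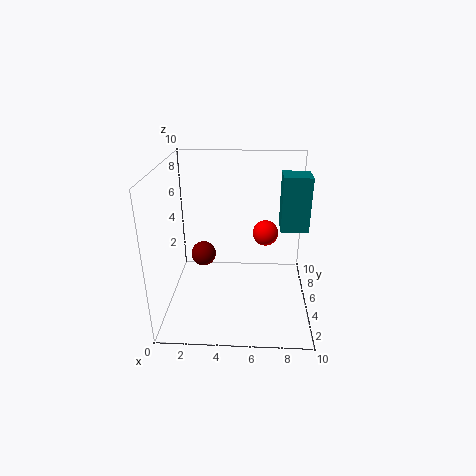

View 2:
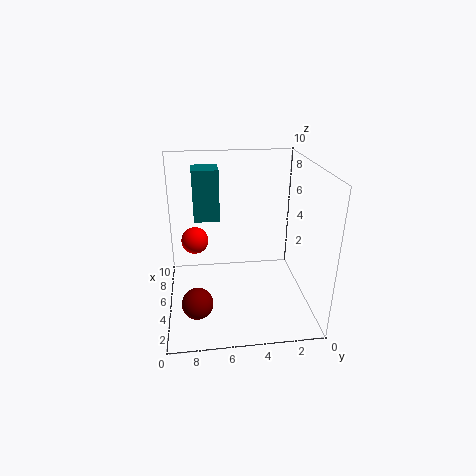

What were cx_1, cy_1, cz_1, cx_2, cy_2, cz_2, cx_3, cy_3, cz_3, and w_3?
cx_1 = 7, cy_1 = 8, cz_1 = 4, cx_2 = 2, cy_2 = 8, cz_2 = 2, cx_3 = 8, cy_3 = 6, cz_3 = 5, w_3 = 2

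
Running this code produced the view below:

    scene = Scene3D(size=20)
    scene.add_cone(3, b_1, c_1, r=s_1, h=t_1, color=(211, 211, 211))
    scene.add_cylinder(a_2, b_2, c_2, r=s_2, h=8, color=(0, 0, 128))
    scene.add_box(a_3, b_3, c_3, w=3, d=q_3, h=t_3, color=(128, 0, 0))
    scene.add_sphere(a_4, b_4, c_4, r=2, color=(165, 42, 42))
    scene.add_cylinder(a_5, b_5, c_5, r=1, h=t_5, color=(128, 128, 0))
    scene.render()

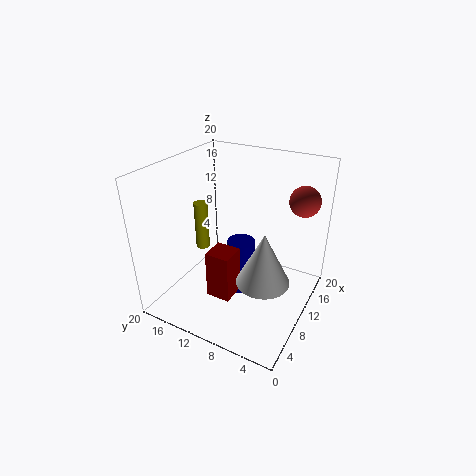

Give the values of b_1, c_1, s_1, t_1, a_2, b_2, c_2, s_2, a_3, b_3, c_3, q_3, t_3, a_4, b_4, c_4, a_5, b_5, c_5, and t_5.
b_1 = 3, c_1 = 10, s_1 = 3, t_1 = 6, a_2 = 11, b_2 = 10, c_2 = 1, s_2 = 2, a_3 = 2, b_3 = 7, c_3 = 6, q_3 = 3, t_3 = 6, a_4 = 13, b_4 = 2, c_4 = 16, a_5 = 10, b_5 = 16, c_5 = 7, t_5 = 7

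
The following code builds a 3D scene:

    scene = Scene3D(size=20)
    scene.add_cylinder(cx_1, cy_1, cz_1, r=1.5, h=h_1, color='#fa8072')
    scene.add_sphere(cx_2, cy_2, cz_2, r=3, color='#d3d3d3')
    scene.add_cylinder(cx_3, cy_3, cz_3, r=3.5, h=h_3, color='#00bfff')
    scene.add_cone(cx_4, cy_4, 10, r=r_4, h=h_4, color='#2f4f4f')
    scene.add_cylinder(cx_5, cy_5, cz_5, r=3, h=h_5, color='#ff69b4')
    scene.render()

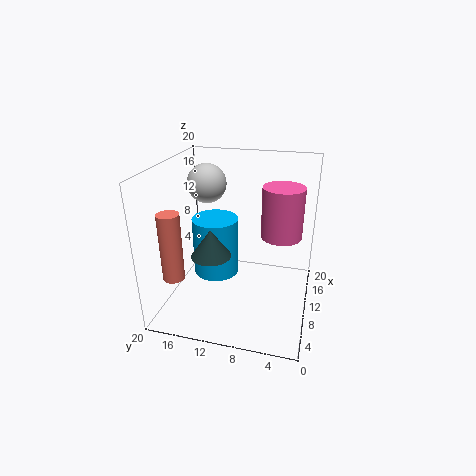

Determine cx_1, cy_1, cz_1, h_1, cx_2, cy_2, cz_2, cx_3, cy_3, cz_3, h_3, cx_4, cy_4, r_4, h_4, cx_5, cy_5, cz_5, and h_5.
cx_1 = 5.5
cy_1 = 18
cz_1 = 5
h_1 = 9.5
cx_2 = 16
cy_2 = 16.5
cz_2 = 15.5
cx_3 = 13.5
cy_3 = 14.5
cz_3 = 2
h_3 = 9
cx_4 = 4.5
cy_4 = 12
r_4 = 2.5
h_4 = 3.5
cx_5 = 14
cy_5 = 4.5
cz_5 = 9
h_5 = 7.5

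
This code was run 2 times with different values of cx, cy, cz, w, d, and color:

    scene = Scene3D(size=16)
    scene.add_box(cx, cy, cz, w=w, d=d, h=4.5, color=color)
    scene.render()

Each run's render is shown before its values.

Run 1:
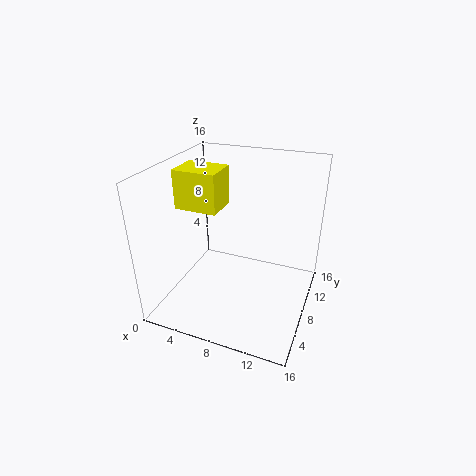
cx = 0.5; cy = 7.5; cz = 10.5; w = 5; d = 4; color = 'yellow'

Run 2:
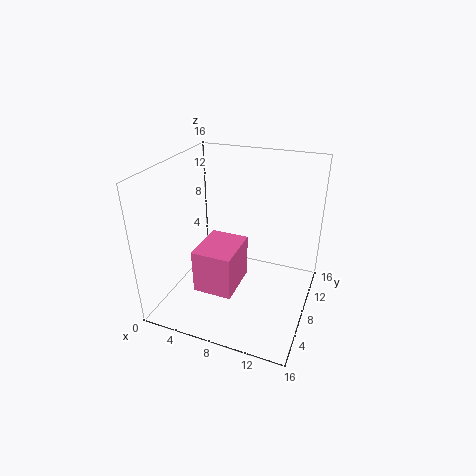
cx = 5.5; cy = 2; cz = 4.5; w = 4; d = 5; color = 'hotpink'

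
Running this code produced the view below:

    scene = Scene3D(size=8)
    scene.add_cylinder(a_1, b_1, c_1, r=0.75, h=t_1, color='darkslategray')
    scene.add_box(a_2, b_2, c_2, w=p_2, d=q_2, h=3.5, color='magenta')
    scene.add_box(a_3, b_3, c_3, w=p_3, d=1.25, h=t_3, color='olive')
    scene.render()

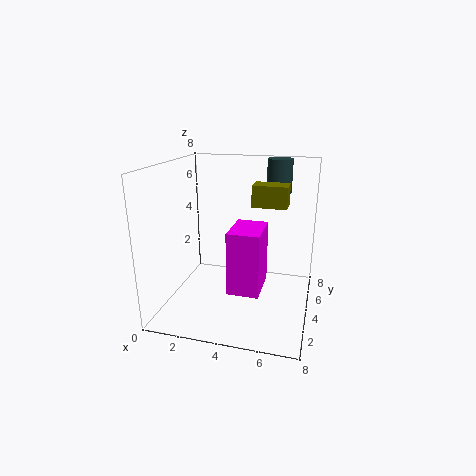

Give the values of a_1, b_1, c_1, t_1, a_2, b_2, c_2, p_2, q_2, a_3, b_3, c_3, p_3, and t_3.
a_1 = 5.75, b_1 = 7, c_1 = 6, t_1 = 2, a_2 = 3.75, b_2 = 2.5, c_2 = 1.25, p_2 = 1.75, q_2 = 2.5, a_3 = 4.5, b_3 = 5, c_3 = 5.5, p_3 = 2, t_3 = 1.25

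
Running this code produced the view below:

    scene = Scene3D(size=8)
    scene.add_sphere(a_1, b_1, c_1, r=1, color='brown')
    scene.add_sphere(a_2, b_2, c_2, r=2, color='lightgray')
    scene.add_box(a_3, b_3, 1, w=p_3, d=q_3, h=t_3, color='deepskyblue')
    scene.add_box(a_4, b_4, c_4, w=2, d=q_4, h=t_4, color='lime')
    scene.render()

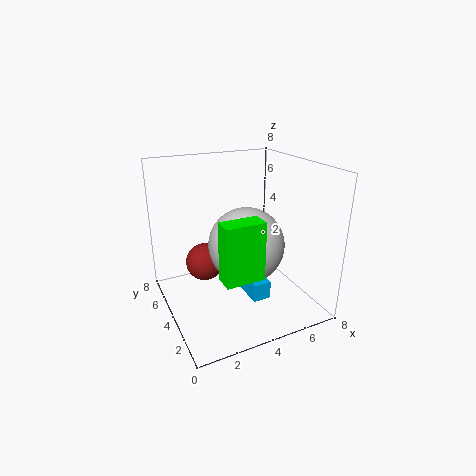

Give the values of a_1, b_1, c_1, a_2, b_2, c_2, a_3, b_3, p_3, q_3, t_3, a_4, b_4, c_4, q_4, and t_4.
a_1 = 2, b_1 = 4, c_1 = 3, a_2 = 4, b_2 = 3, c_2 = 4, a_3 = 4, b_3 = 2, p_3 = 1, q_3 = 2, t_3 = 1, a_4 = 2, b_4 = 1, c_4 = 3, q_4 = 1, t_4 = 3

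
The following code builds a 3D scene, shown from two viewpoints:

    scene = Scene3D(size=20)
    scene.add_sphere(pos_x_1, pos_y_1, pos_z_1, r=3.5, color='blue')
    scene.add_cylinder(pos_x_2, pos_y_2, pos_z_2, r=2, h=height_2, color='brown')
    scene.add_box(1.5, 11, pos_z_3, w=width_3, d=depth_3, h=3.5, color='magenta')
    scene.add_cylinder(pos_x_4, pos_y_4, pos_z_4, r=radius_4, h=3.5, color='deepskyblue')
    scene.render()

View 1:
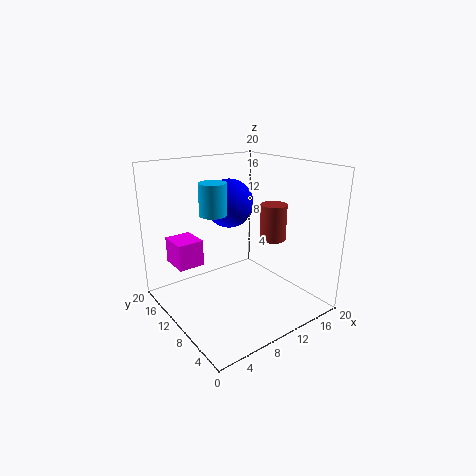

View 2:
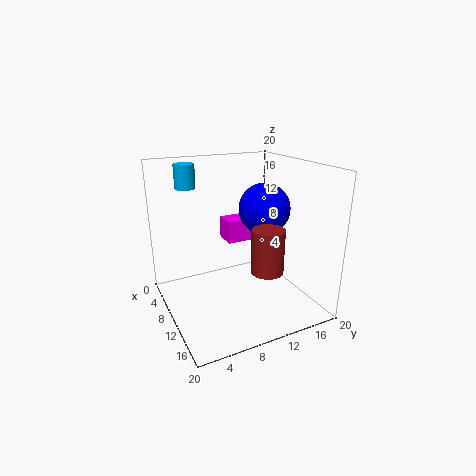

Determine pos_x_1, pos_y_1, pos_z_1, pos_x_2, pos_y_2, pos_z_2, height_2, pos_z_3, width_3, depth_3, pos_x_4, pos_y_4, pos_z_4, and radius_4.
pos_x_1 = 11, pos_y_1 = 13.5, pos_z_1 = 14, pos_x_2 = 17, pos_y_2 = 10.5, pos_z_2 = 8, height_2 = 5.5, pos_z_3 = 7, width_3 = 3.5, depth_3 = 4, pos_x_4 = 3, pos_y_4 = 5, pos_z_4 = 16, radius_4 = 1.5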